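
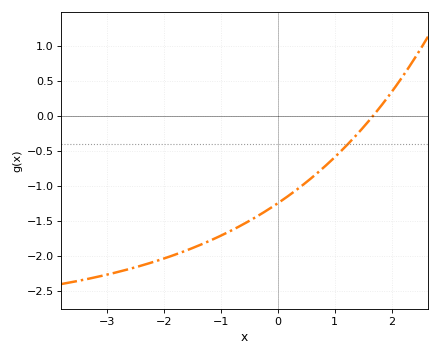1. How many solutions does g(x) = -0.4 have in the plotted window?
1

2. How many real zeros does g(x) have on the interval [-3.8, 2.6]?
1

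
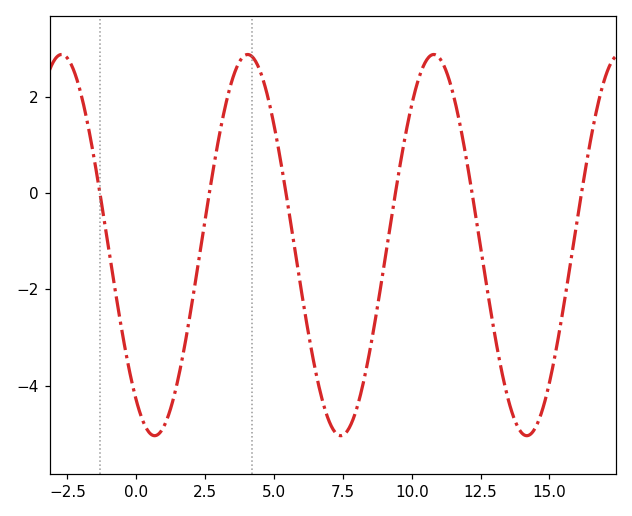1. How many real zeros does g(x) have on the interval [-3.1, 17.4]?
6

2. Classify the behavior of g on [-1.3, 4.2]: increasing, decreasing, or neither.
neither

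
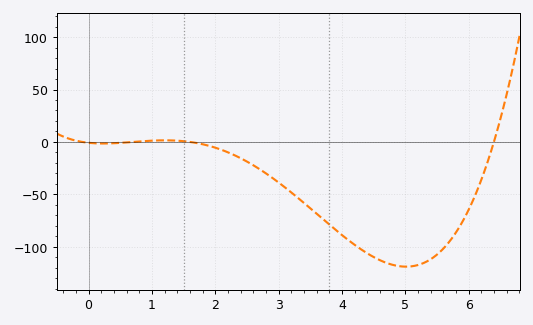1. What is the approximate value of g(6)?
-64.9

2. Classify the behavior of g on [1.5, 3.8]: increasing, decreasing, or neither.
decreasing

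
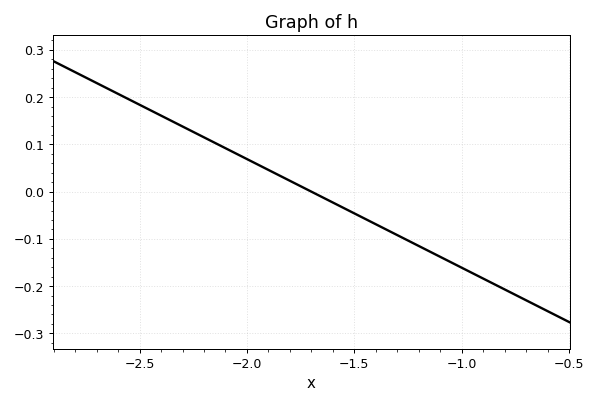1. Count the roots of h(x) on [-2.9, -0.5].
1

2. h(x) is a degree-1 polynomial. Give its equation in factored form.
y = -0.23(x + 1.7)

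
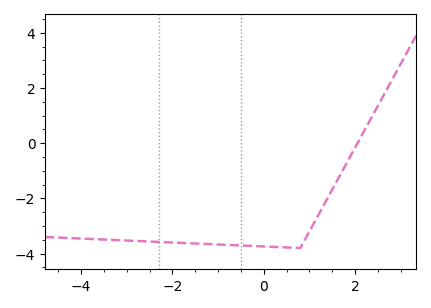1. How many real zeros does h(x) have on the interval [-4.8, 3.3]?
1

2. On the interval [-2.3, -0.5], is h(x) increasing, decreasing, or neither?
decreasing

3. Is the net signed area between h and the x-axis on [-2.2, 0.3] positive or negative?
negative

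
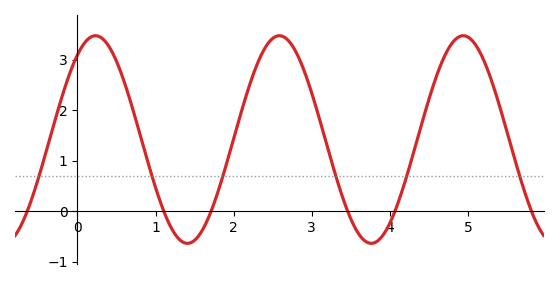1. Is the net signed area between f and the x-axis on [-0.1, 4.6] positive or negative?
positive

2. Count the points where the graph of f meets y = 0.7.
6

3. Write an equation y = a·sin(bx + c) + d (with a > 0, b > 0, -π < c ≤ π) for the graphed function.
y = 2.06sin(2.67x + 0.952) + 1.42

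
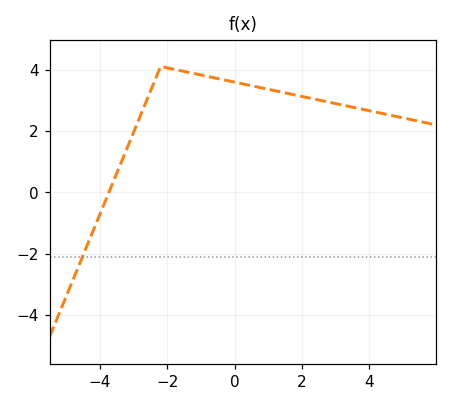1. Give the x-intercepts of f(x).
-3.8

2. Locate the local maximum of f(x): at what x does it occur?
-2.2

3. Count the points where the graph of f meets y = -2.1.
1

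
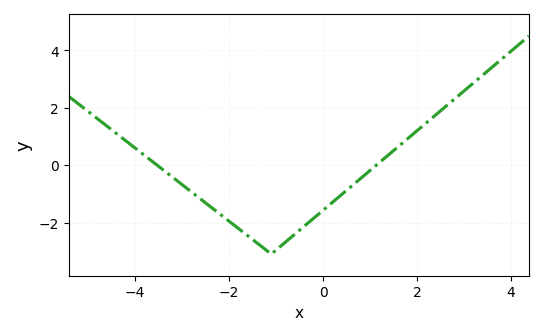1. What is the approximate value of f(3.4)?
3.14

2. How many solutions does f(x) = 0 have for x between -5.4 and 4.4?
2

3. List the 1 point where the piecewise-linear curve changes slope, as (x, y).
(-1.1, -3.1)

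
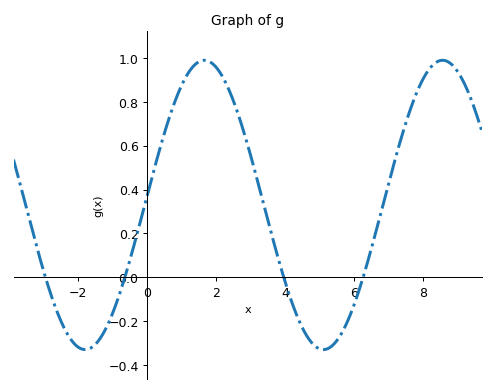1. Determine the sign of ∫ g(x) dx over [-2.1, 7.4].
positive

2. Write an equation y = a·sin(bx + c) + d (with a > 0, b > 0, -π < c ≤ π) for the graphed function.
y = 0.66sin(0.91x + 0.07) + 0.33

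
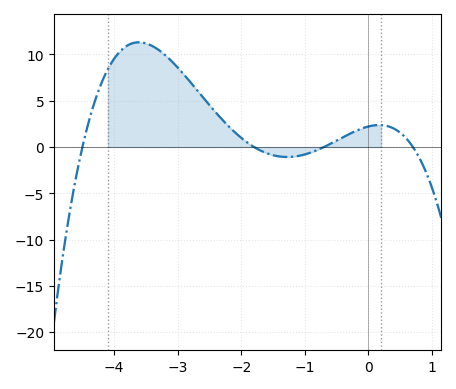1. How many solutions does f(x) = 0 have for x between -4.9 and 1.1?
4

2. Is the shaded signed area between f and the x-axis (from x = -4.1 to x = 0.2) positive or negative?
positive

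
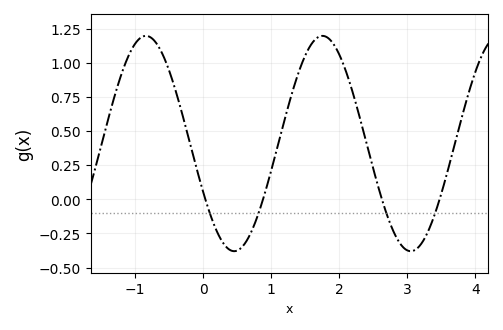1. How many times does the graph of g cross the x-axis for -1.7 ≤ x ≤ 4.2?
4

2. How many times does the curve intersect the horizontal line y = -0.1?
4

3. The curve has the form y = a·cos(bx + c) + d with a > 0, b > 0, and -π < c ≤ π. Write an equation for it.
y = 0.79cos(2.42x + 2.04) + 0.41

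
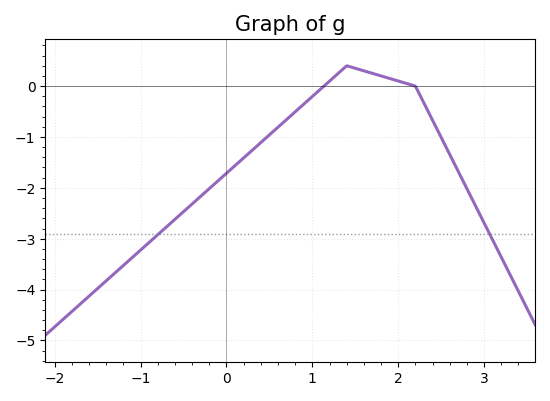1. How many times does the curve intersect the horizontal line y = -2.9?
2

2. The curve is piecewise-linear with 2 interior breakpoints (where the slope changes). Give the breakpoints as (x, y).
(1.4, 0.4); (2.2, 0)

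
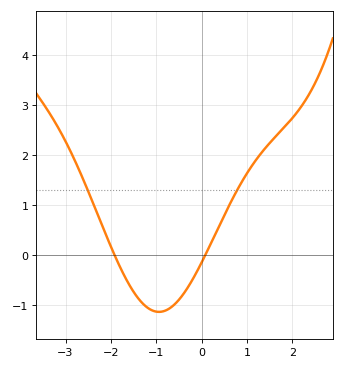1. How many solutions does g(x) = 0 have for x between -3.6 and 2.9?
2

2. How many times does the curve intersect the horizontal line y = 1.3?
2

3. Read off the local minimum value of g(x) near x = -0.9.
-1.1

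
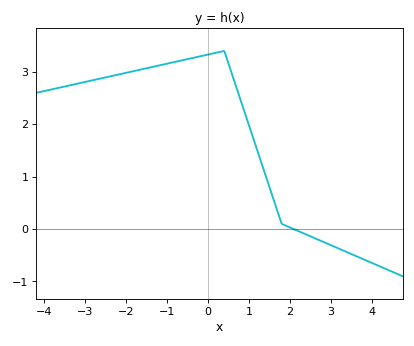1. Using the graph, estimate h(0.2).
3.37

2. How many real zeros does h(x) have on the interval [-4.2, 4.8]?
1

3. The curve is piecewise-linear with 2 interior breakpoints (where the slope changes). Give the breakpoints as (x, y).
(0.4, 3.4); (1.8, 0.1)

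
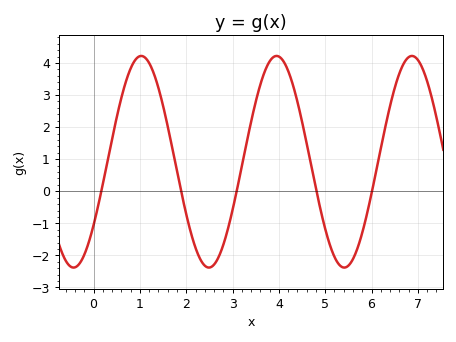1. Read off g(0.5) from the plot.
2.31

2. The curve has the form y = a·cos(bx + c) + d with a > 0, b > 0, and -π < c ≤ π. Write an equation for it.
y = 3.3cos(2.15x - 2.21) + 0.92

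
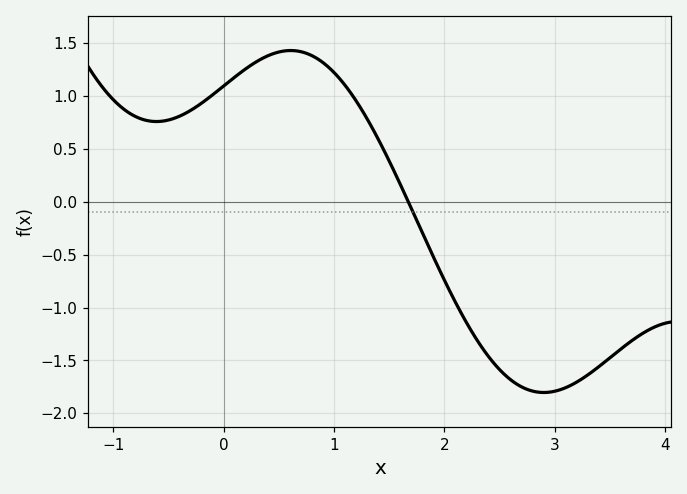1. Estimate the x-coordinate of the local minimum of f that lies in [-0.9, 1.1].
-0.6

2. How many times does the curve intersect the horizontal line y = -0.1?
1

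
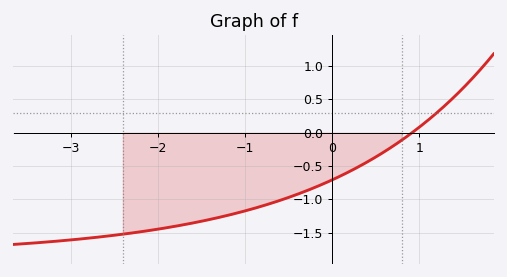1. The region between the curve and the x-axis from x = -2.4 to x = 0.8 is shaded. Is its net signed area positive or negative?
negative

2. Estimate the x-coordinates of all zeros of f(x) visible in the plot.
0.9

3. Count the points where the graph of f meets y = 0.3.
1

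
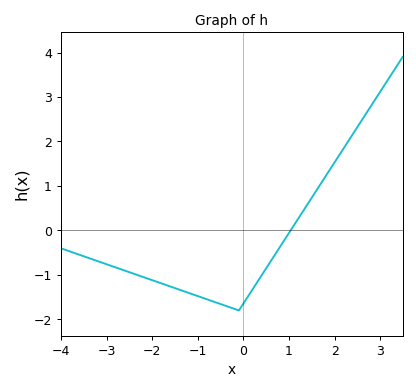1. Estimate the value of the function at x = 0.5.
-0.8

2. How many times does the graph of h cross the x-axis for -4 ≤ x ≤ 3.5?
1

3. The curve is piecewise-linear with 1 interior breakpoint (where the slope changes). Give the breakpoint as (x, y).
(-0.1, -1.8)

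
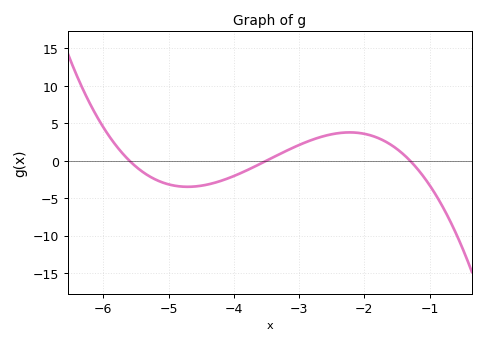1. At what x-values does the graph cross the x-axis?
-5.6, -3.5, -1.3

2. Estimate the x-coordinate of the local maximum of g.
-2.23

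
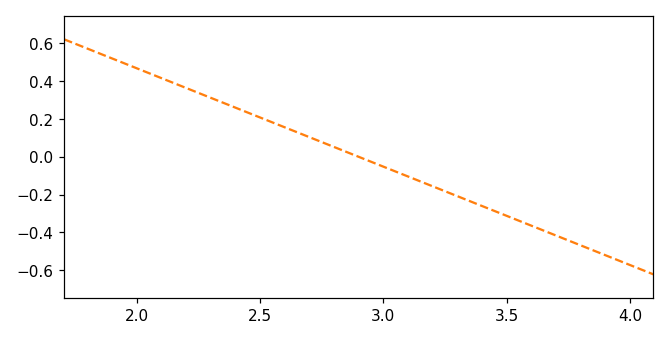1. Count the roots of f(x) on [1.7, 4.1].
1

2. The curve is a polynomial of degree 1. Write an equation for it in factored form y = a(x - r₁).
y = -0.52(x - 2.9)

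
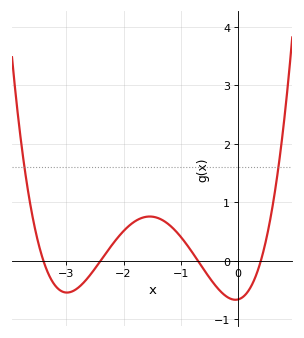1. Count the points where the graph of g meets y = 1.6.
2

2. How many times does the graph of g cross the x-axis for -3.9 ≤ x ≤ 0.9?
4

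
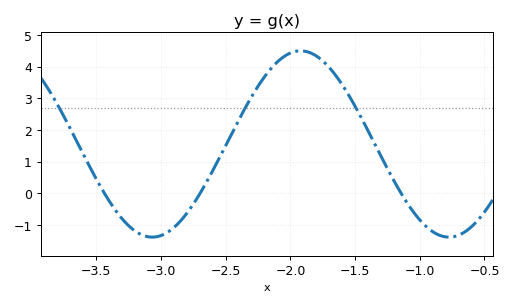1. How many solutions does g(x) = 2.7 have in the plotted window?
3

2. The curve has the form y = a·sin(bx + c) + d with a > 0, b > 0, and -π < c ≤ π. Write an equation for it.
y = 2.94sin(2.7x + 0.55) + 1.56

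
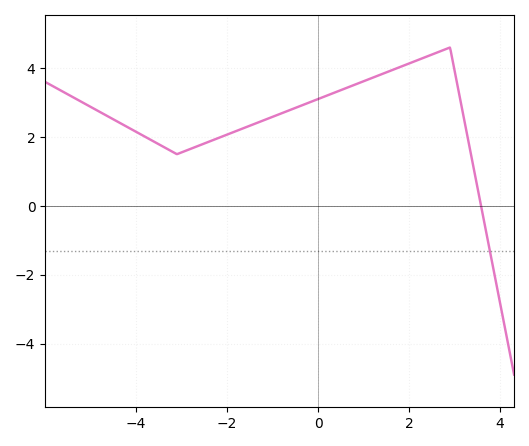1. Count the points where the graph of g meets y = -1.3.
1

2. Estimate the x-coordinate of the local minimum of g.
-3.2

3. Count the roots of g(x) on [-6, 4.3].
1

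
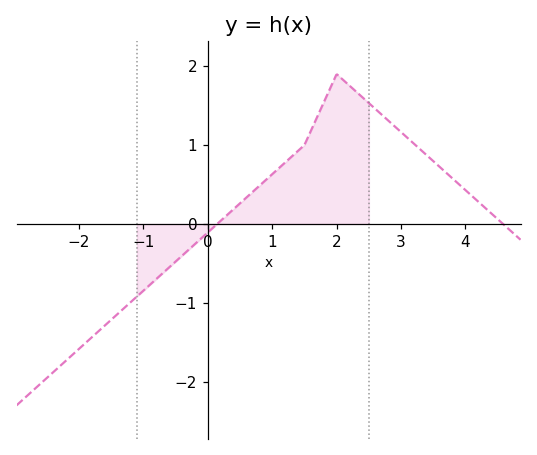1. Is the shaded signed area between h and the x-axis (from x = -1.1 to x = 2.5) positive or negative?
positive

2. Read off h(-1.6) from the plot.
-1.3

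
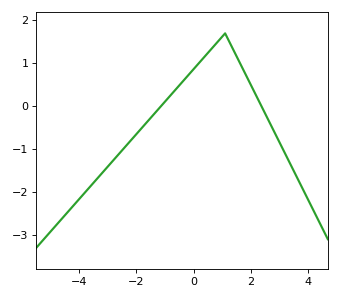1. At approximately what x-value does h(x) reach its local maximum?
1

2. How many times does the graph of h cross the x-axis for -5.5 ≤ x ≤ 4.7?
2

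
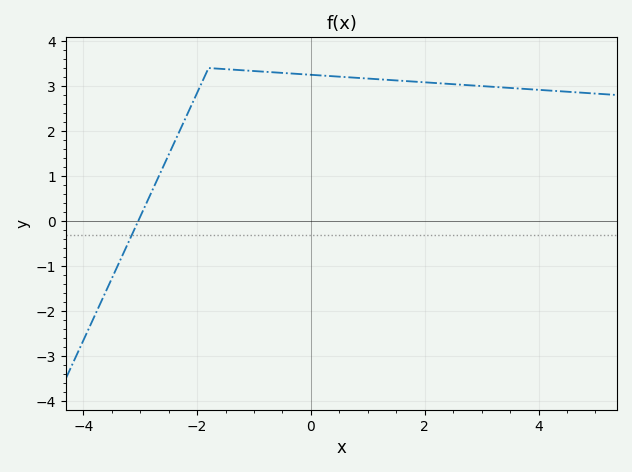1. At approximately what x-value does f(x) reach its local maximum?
-1.8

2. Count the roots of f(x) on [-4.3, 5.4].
1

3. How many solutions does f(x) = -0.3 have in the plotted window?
1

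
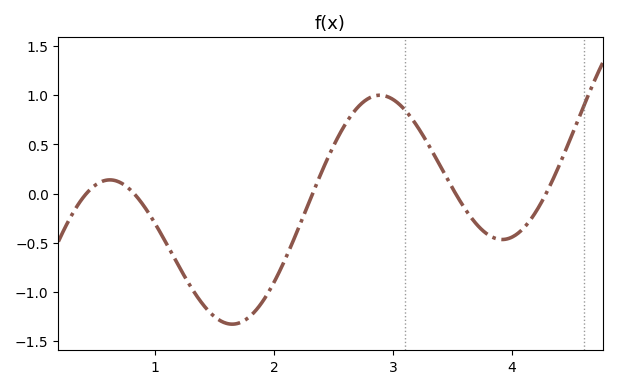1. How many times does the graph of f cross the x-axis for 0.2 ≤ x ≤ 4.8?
5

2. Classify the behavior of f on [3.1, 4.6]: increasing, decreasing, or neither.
neither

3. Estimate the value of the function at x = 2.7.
0.85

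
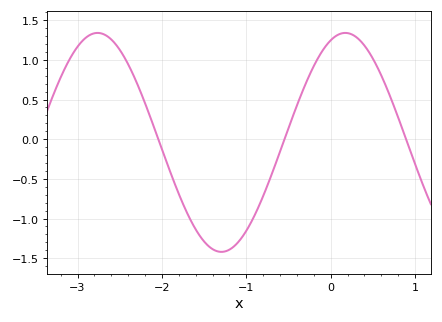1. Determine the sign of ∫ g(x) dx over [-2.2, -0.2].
negative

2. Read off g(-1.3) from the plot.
-1.42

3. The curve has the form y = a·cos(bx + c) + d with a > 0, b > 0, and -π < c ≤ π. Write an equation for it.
y = 1.38cos(2.14x - 0.372) - 0.04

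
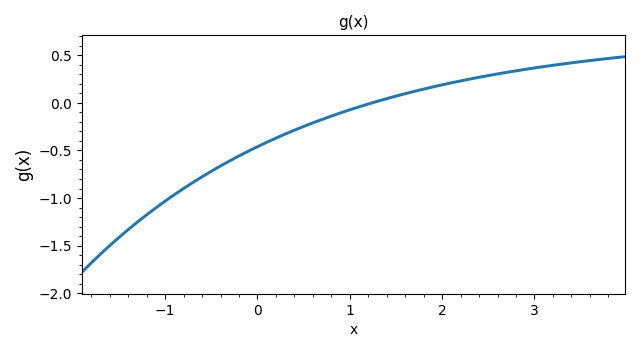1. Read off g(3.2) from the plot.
0.4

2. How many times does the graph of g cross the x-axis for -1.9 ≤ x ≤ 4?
1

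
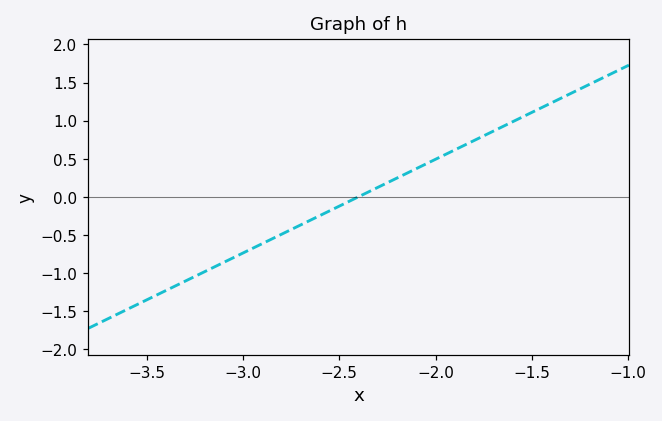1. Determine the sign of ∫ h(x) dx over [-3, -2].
negative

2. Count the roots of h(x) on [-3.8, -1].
1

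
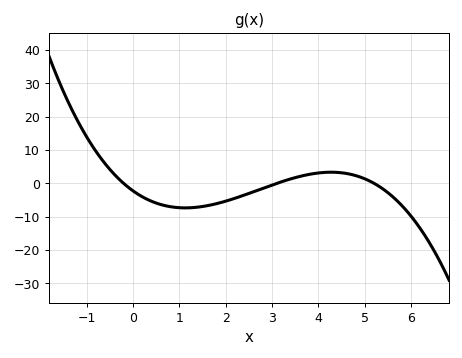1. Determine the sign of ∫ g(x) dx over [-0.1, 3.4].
negative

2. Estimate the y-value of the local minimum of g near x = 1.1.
-7.36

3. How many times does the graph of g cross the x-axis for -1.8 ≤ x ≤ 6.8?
3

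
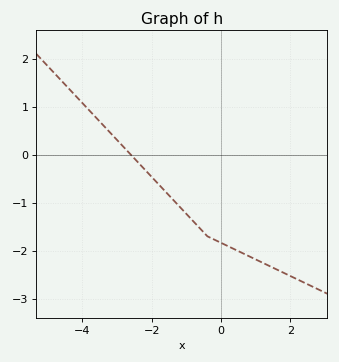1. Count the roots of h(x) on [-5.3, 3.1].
1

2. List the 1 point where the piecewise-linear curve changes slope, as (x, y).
(-0.4, -1.7)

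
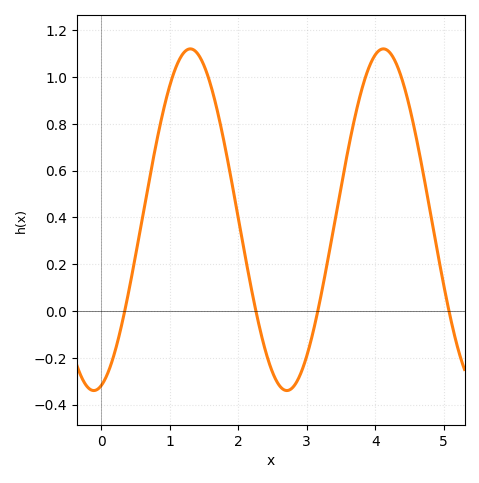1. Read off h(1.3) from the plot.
1.12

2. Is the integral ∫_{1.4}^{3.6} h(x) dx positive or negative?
positive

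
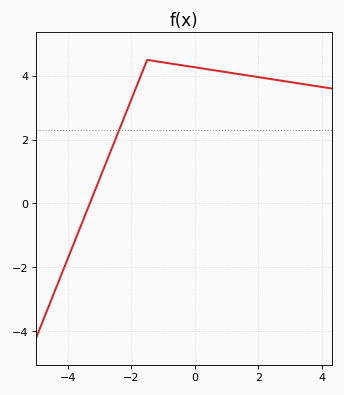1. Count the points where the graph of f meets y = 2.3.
1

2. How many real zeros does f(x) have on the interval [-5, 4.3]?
1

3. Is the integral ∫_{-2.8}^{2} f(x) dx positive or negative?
positive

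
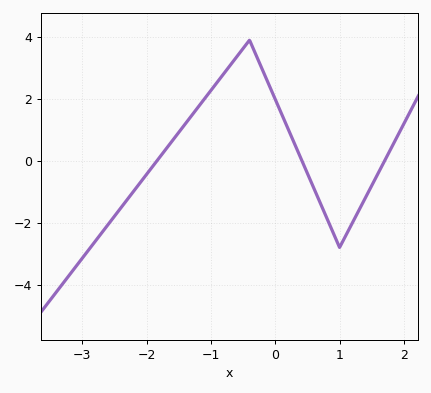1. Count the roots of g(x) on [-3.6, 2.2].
3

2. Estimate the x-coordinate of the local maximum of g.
-0.4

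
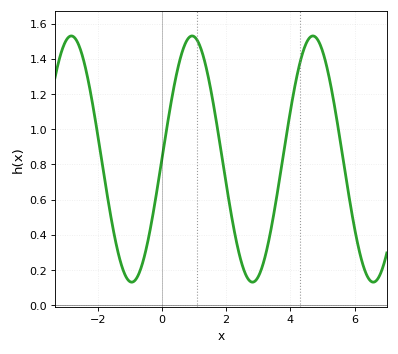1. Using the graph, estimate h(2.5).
0.229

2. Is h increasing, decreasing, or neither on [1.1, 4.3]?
neither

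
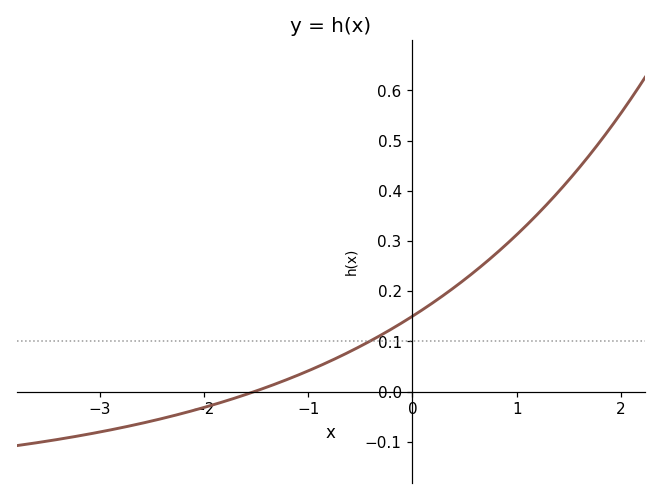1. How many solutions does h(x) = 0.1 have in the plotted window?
1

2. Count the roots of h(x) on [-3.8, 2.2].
1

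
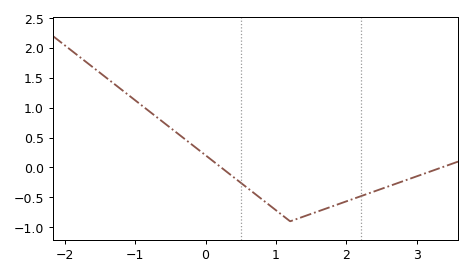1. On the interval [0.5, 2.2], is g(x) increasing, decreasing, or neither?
neither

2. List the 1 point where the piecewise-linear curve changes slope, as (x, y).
(1.2, -0.9)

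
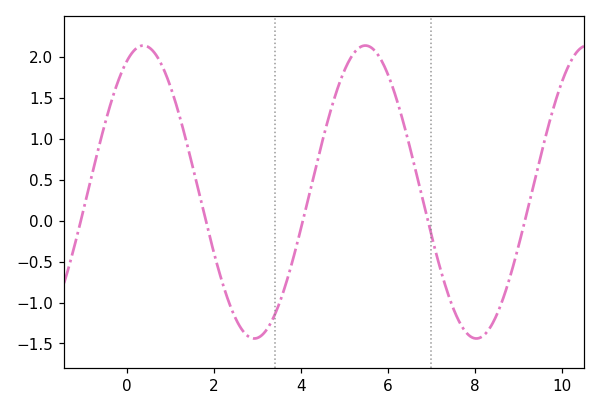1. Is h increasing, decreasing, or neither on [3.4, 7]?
neither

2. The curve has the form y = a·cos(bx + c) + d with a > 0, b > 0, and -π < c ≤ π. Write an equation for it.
y = 1.79cos(1.23x - 0.46) + 0.35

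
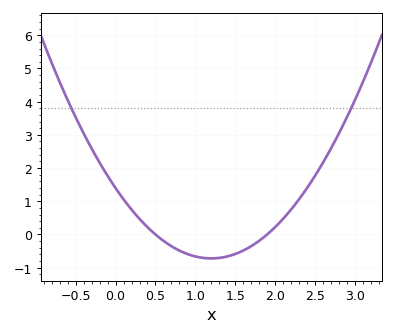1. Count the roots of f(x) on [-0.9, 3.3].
2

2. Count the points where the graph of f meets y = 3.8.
2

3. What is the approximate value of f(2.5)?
1.76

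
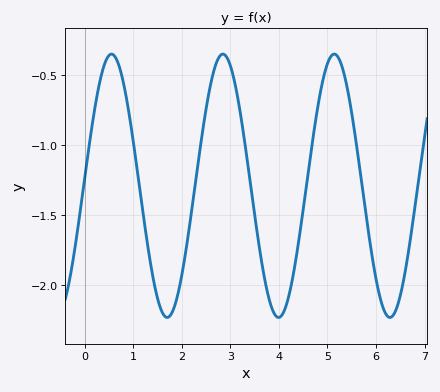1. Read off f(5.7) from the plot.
-1.25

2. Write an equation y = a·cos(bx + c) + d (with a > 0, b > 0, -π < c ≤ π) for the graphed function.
y = 0.94cos(2.74x - 1.52) - 1.29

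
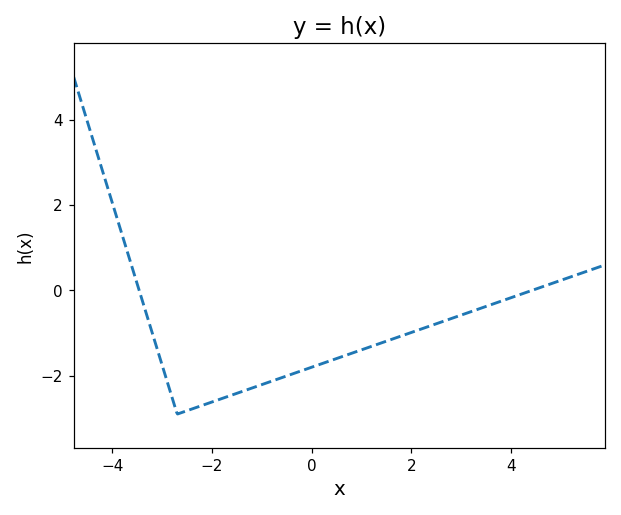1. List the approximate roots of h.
-3.4, 4.4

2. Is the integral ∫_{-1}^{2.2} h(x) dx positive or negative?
negative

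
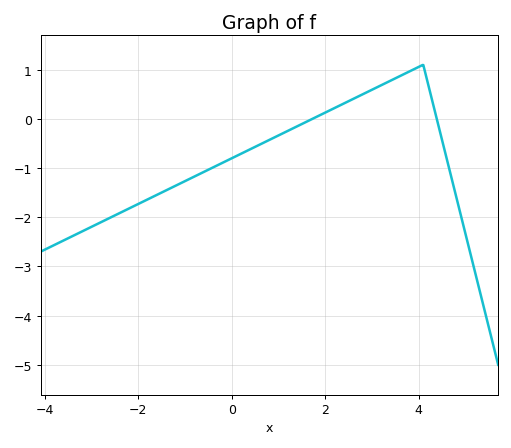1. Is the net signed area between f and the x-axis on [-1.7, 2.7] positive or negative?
negative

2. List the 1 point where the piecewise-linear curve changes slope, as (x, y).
(4.1, 1.1)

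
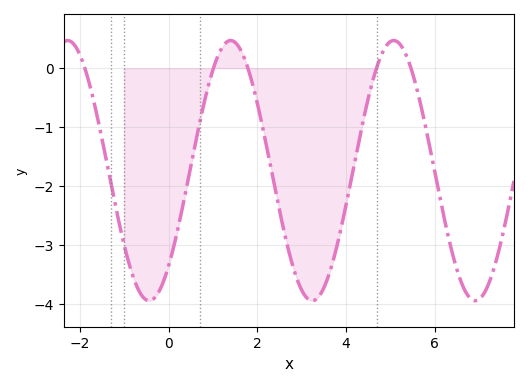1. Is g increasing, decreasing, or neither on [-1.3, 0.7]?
neither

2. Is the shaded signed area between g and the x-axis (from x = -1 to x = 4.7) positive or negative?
negative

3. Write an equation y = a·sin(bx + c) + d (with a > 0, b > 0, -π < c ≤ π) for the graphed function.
y = 2.21sin(1.7x - 0.82) - 1.74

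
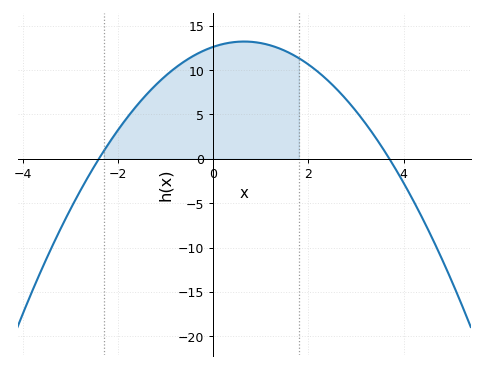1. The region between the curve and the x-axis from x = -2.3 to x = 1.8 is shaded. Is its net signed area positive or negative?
positive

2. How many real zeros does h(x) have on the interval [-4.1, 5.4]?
2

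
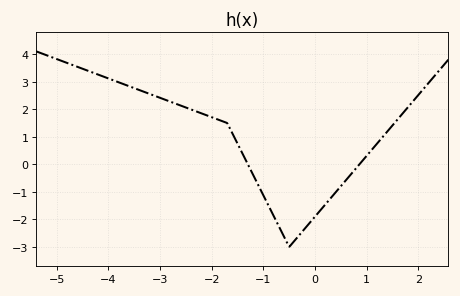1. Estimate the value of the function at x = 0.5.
-0.794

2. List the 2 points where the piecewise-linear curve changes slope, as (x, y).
(-1.7, 1.5); (-0.5, -3)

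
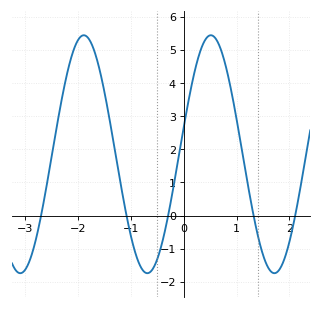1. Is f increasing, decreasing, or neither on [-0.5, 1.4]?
neither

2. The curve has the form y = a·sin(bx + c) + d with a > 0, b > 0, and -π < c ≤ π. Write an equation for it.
y = 3.59sin(2.6x + 0.23) + 1.85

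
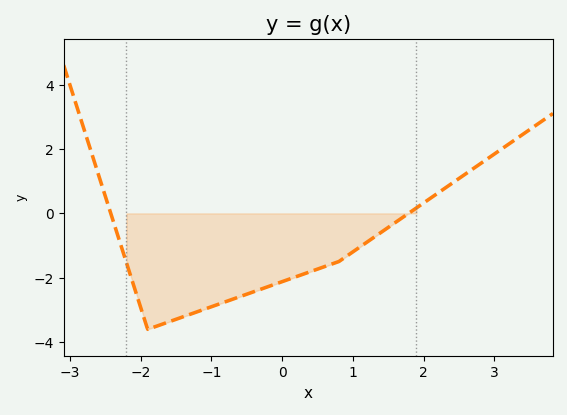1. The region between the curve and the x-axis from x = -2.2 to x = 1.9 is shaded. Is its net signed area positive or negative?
negative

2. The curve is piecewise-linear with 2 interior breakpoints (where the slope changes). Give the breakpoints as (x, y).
(-1.9, -3.6); (0.8, -1.5)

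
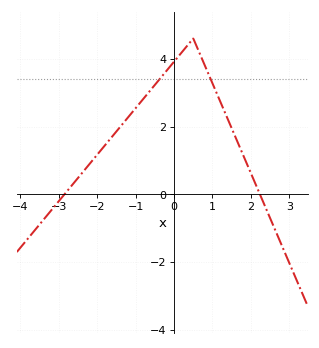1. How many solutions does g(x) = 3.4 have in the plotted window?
2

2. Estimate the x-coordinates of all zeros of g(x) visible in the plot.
-2.8, 2.2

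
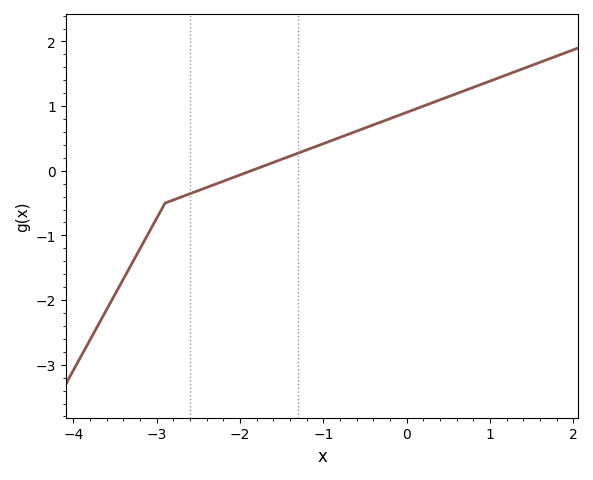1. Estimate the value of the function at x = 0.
0.903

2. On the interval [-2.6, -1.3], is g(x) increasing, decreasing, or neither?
increasing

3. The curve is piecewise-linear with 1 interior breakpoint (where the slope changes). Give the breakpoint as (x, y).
(-2.9, -0.5)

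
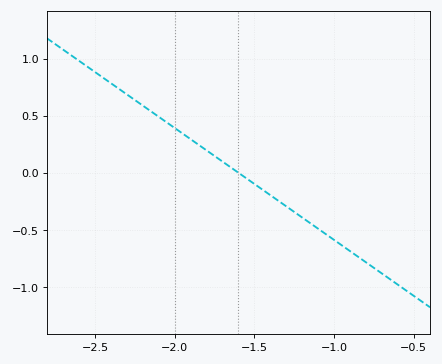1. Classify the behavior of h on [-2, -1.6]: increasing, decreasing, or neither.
decreasing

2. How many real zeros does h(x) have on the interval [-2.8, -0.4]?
1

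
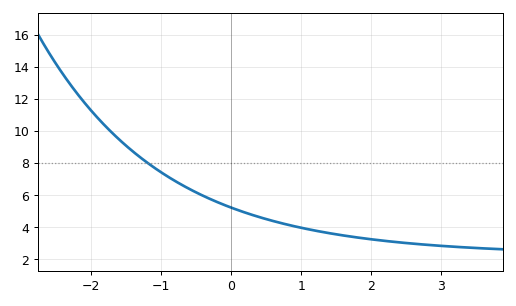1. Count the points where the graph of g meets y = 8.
1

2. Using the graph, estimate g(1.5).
3.55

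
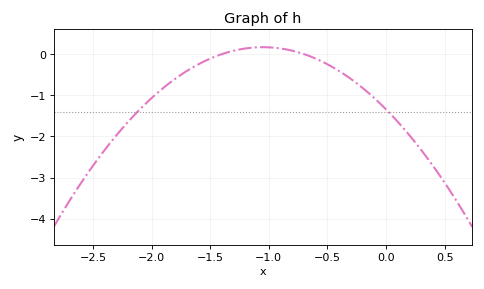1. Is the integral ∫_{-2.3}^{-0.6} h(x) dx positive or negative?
negative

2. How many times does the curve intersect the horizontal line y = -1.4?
2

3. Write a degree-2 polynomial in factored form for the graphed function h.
y = -1.37(x + 1.4)(x + 0.7)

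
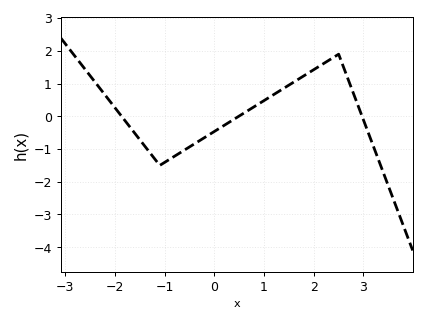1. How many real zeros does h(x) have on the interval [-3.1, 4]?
3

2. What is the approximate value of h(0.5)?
0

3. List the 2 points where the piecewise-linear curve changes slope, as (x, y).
(-1.1, -1.5); (2.5, 1.9)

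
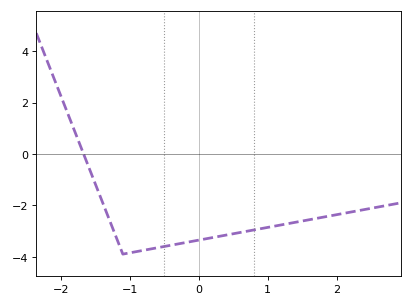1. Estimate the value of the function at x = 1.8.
-2.4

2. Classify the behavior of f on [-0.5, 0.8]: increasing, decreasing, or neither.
increasing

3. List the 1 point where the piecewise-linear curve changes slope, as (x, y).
(-1.1, -3.9)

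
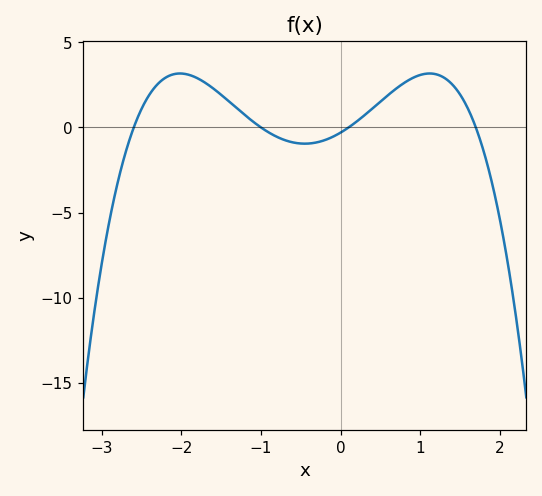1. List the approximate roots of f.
-2.6, -1, 0.1, 1.7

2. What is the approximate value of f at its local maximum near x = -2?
3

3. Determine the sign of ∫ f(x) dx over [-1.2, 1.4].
positive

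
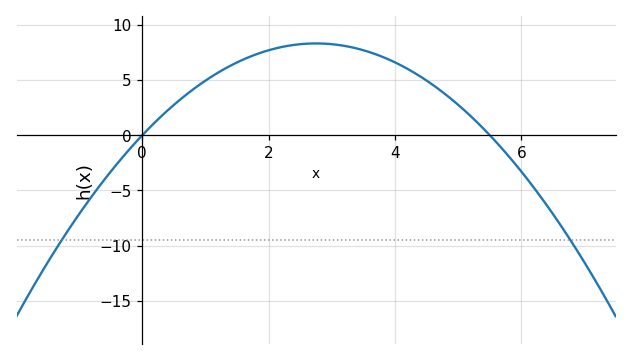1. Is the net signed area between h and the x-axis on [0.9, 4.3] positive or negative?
positive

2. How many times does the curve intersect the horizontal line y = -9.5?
2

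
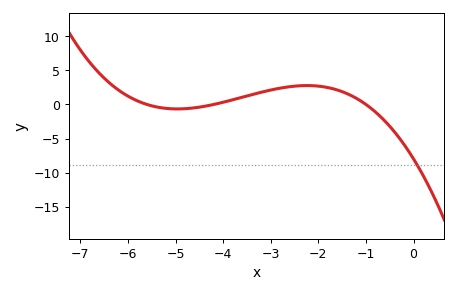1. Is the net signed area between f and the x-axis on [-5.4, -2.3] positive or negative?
positive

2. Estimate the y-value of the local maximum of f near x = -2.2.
3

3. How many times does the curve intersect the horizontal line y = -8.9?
1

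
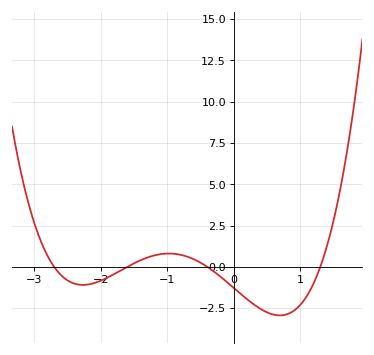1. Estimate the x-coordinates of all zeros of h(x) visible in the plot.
-2.7, -1.6, -0.4, 1.3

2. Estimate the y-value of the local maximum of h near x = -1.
0.804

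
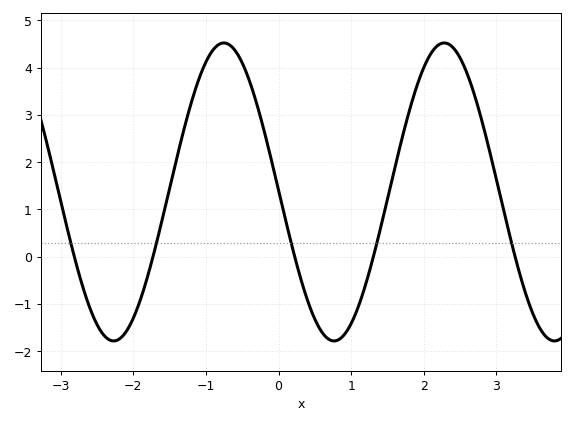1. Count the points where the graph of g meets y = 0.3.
5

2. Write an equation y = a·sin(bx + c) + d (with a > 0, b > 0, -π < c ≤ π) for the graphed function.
y = 3.15sin(2.07x + 3.13) + 1.37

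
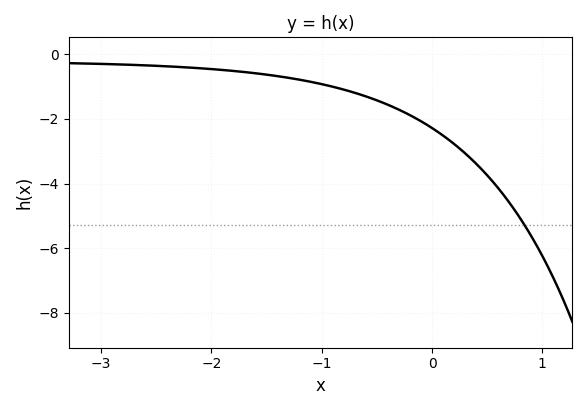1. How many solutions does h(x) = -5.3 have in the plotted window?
1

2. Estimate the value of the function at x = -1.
-1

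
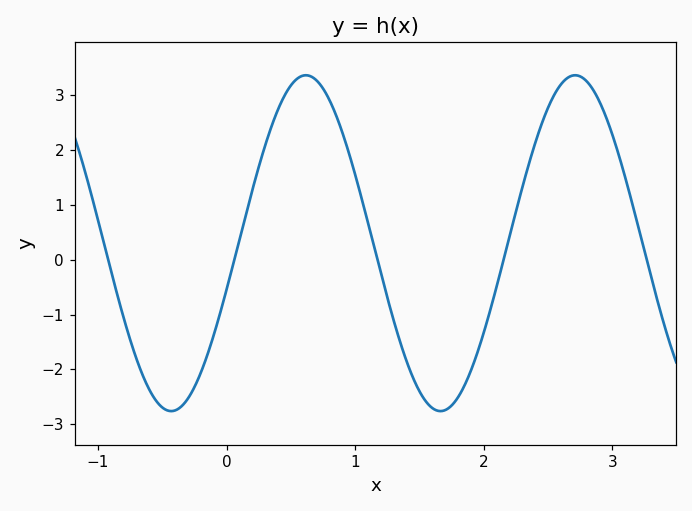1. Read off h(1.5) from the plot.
-2.4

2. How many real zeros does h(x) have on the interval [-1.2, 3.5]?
5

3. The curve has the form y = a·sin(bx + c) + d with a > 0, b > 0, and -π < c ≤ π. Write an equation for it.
y = 3.06sin(3x - 0.28) + 0.3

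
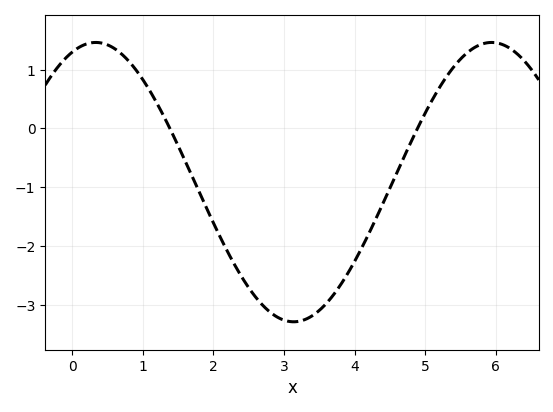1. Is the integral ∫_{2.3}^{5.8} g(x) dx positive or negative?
negative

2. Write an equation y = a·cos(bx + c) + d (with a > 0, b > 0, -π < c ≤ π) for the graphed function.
y = 2.37cos(1.1x - 0.37) - 0.91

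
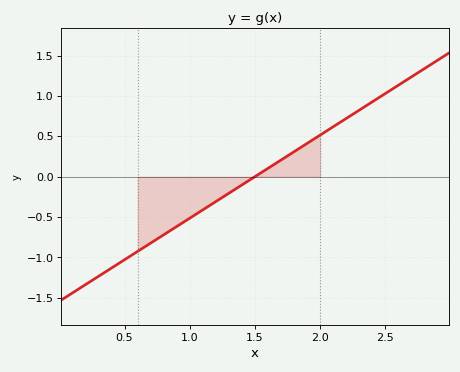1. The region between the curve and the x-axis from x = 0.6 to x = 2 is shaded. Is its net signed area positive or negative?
negative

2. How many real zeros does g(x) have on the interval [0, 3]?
1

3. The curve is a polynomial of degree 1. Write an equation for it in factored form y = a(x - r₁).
y = 1.03(x - 1.5)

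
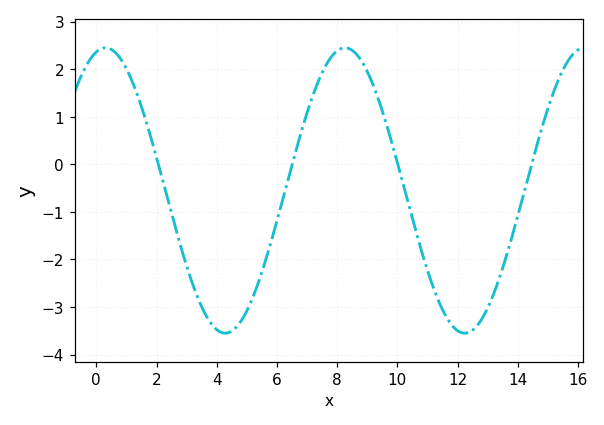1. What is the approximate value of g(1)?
2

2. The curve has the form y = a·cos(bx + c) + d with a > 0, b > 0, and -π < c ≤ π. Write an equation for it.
y = 3cos(0.79x - 0.24) - 0.55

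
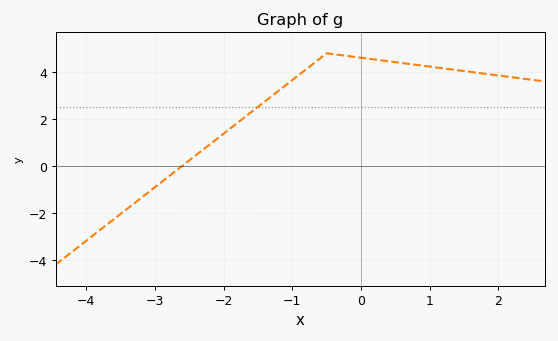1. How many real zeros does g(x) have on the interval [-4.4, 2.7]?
1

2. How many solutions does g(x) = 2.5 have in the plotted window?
1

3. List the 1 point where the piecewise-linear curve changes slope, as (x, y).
(-0.5, 4.8)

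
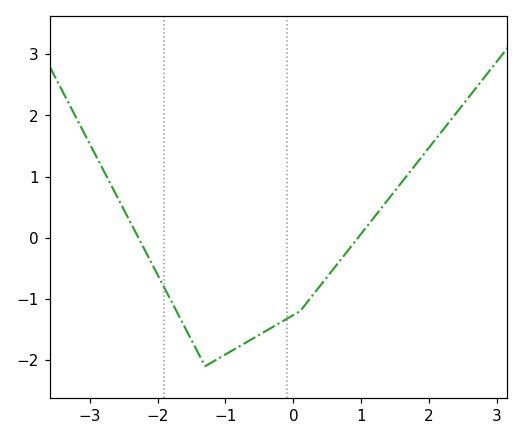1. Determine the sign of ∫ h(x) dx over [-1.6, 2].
negative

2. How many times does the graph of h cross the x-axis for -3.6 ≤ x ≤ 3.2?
2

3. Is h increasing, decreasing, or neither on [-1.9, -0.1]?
neither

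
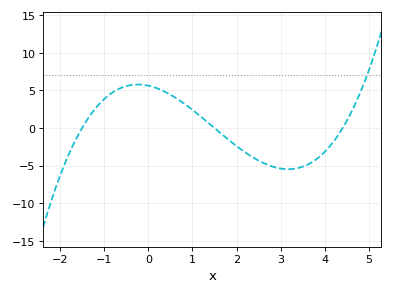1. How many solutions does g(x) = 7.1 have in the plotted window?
1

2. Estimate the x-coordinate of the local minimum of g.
3.17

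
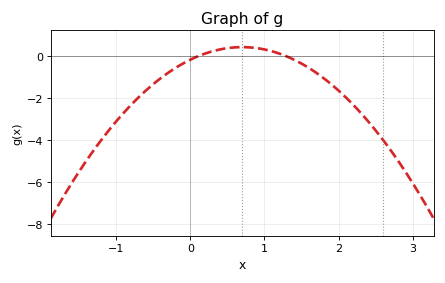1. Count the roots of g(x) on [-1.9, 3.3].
2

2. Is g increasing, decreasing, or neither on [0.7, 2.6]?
decreasing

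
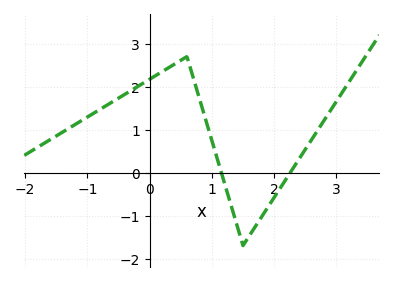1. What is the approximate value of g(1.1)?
0.256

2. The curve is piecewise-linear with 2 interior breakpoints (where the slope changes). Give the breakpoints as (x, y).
(0.6, 2.7); (1.5, -1.7)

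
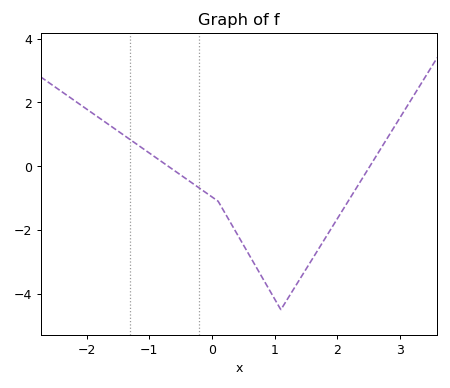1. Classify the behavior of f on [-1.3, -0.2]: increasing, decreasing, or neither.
decreasing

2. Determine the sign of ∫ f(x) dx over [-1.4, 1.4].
negative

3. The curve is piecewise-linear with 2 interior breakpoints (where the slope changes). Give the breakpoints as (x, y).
(0.1, -1.1); (1.1, -4.5)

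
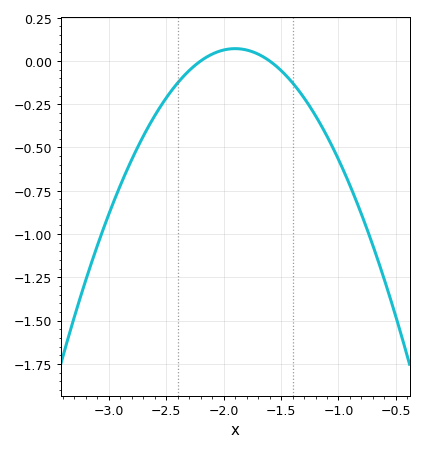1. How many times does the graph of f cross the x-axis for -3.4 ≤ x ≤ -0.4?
2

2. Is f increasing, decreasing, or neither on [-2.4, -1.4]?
neither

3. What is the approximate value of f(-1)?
-0.55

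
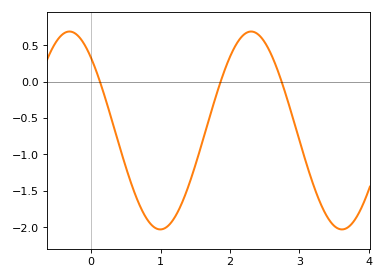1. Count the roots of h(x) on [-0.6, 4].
3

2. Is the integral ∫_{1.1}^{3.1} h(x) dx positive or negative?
negative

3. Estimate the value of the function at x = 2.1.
0.529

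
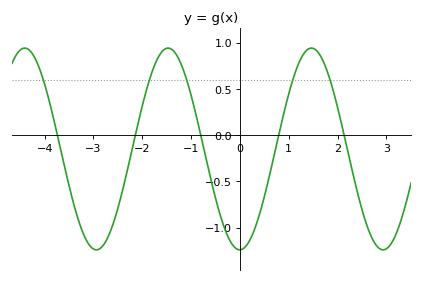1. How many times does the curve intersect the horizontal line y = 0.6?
5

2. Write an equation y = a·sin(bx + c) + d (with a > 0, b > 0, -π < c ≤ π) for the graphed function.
y = 1.09sin(2.14x - 1.56) - 0.15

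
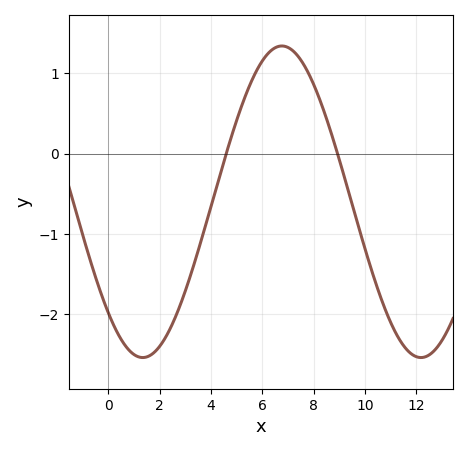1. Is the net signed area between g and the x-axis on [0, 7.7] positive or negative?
negative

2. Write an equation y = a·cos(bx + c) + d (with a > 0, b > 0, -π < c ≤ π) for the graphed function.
y = 1.94cos(0.58x + 2.36) - 0.6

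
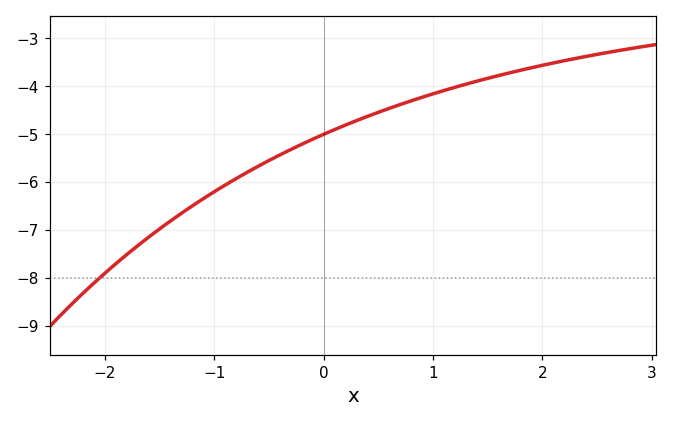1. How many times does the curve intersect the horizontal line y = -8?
1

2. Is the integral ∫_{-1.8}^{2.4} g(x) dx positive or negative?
negative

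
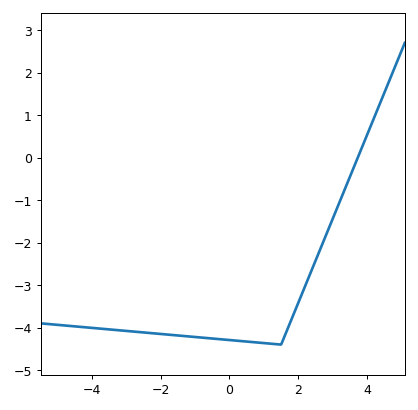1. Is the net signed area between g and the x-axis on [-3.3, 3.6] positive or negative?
negative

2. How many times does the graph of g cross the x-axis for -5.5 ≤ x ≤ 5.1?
1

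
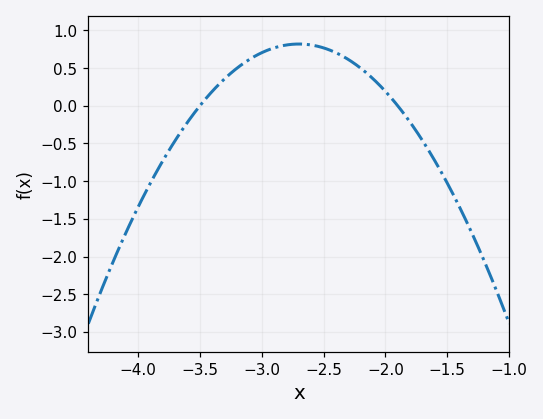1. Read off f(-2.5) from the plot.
0.75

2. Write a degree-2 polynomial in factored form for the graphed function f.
y = -1.28(x + 3.5)(x + 1.9)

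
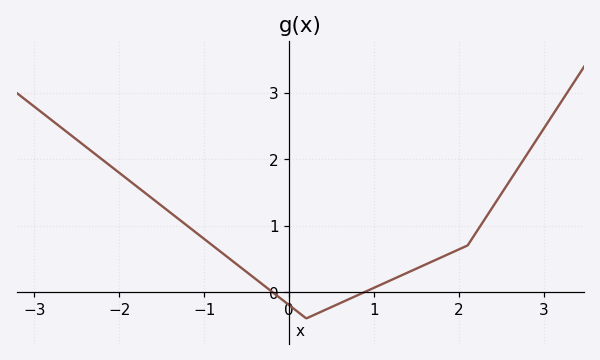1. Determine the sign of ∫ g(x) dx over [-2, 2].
positive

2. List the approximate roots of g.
-0.2, 0.9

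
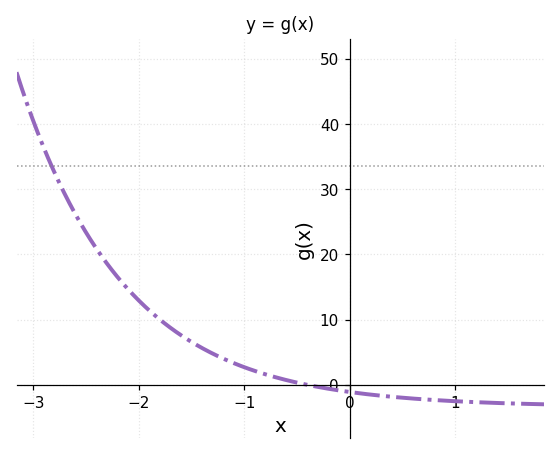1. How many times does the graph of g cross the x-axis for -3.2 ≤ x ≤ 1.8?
1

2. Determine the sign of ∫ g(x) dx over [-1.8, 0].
positive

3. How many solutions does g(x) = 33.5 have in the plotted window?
1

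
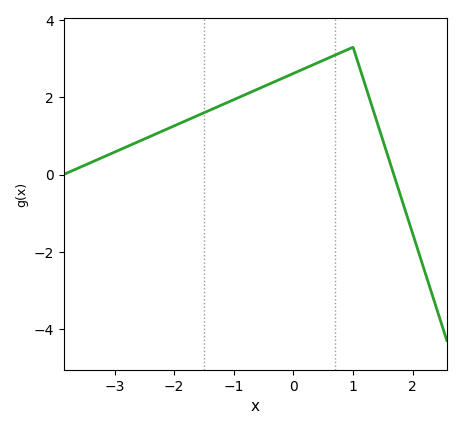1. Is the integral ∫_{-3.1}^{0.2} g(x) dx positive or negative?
positive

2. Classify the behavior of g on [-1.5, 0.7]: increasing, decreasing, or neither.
increasing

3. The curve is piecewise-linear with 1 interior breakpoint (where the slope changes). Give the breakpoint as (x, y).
(1, 3.3)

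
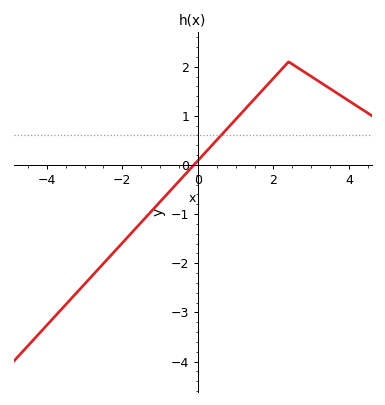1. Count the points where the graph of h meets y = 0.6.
1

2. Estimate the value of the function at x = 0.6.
0.6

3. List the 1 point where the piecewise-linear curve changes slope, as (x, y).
(2.4, 2.1)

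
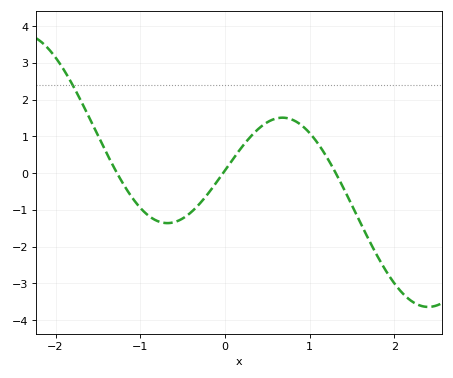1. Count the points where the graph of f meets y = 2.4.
1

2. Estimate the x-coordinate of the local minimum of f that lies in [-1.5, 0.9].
-0.679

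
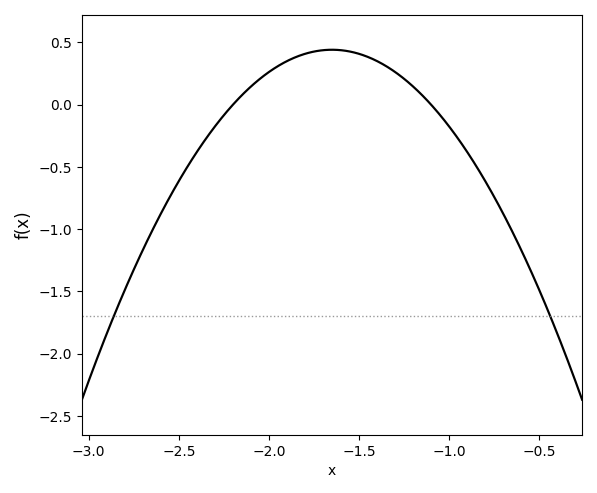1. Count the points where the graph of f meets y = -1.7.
2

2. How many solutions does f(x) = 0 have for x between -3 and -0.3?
2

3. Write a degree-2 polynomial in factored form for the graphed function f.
y = -1.46(x + 2.2)(x + 1.1)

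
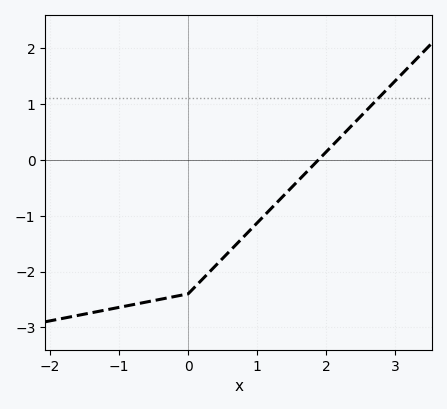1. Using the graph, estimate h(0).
-2.4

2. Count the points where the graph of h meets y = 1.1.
1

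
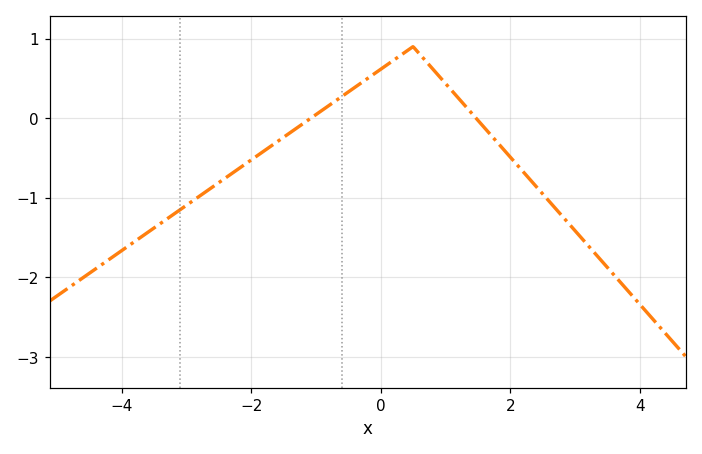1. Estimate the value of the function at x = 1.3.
0.159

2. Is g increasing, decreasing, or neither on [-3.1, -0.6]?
increasing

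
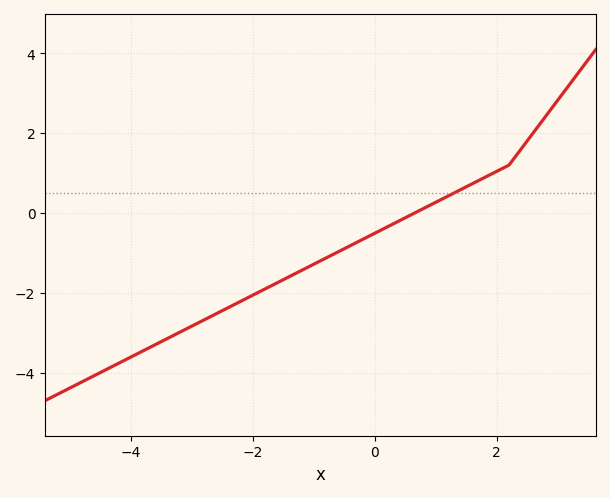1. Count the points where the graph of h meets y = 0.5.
1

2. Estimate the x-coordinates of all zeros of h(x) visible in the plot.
0.6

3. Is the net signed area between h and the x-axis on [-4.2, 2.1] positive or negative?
negative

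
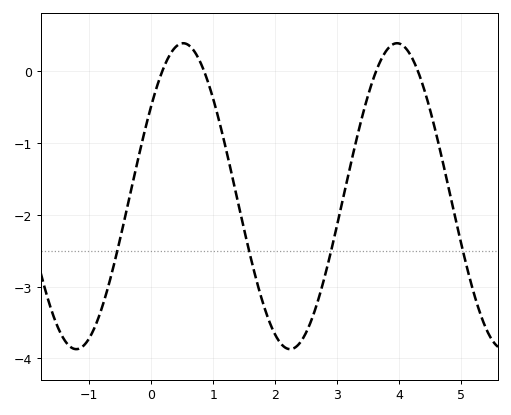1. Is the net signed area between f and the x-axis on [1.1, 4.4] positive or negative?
negative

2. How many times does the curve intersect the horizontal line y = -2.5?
4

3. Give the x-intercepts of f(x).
0.179, 0.855, 3.63, 4.31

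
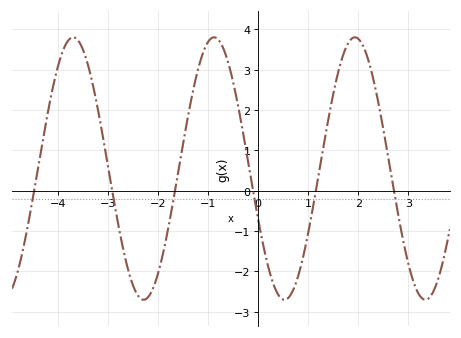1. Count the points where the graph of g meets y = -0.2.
6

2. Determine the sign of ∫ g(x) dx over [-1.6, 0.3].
positive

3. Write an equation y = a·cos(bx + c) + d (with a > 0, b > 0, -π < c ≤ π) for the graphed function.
y = 3.25cos(2.23x + 1.97) + 0.55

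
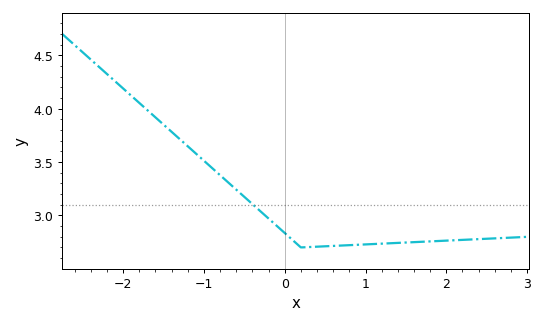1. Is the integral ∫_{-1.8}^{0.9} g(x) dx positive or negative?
positive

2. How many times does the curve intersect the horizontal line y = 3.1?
1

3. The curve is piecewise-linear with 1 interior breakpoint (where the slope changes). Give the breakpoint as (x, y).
(0.2, 2.7)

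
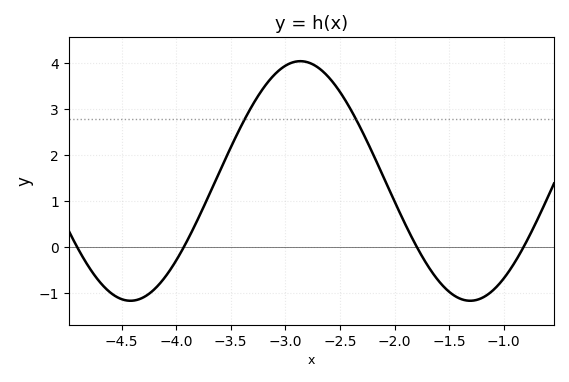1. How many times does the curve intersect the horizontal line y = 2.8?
2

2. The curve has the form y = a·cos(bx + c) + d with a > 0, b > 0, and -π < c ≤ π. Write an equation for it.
y = 2.61cos(2.02x - 0.5) + 1.44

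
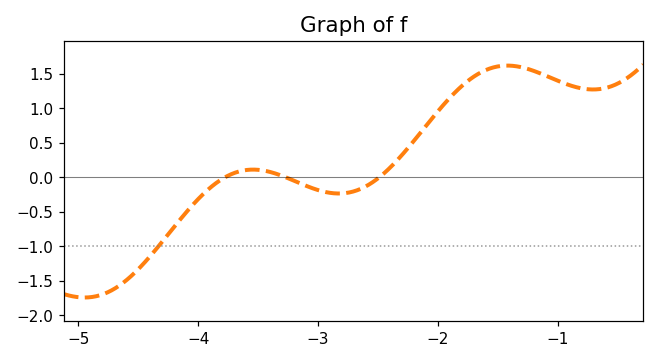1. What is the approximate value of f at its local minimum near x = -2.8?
-0.233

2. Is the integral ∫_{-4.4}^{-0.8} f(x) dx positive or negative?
positive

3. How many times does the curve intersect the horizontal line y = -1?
1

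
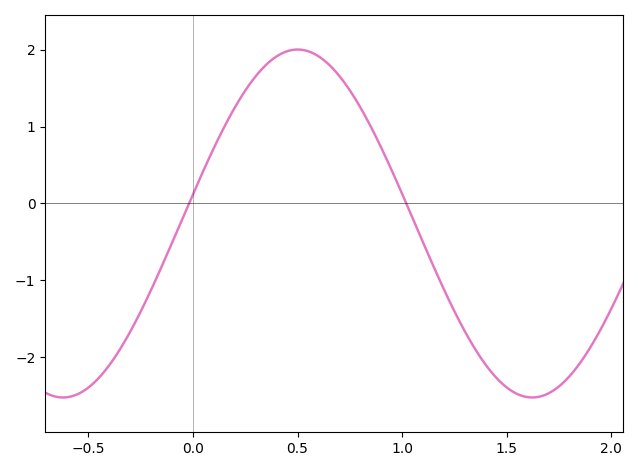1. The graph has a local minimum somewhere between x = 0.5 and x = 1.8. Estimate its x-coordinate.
1.6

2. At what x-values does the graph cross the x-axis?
0, 1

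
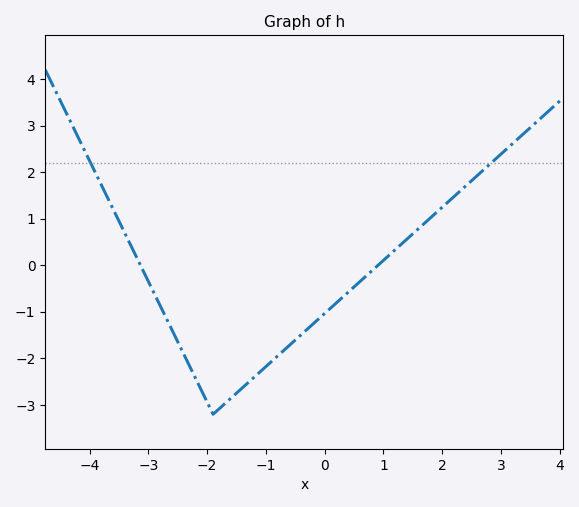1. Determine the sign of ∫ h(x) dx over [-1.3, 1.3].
negative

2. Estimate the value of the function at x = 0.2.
-0.805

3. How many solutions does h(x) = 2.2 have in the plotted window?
2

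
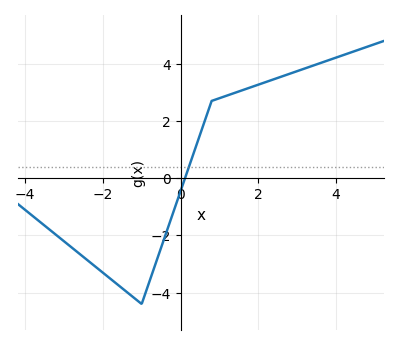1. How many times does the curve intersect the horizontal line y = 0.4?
1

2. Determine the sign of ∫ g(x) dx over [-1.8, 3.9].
positive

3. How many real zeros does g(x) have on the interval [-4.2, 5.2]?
1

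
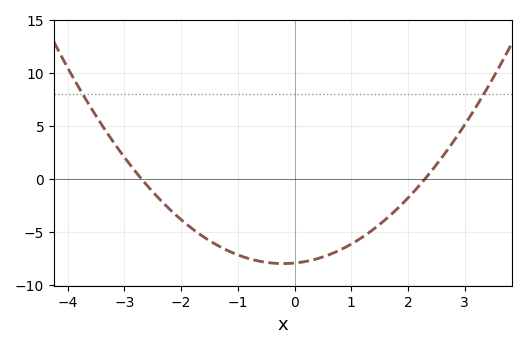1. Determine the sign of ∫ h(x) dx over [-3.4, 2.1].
negative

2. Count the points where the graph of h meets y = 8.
2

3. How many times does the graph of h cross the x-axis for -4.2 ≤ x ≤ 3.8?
2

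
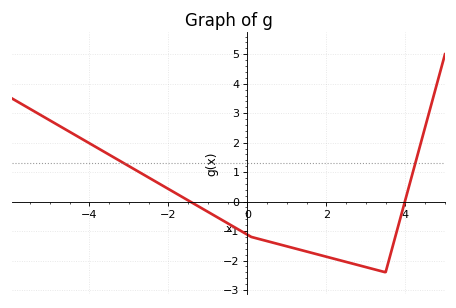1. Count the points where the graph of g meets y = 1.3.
2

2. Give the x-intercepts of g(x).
-1.4, 4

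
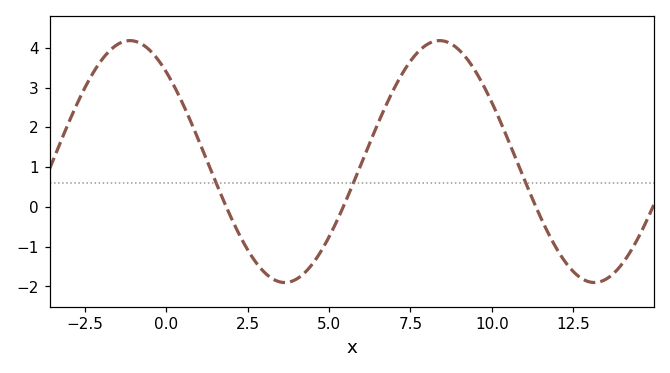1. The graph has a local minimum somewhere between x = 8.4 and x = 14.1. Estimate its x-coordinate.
13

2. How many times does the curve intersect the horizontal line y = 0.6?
3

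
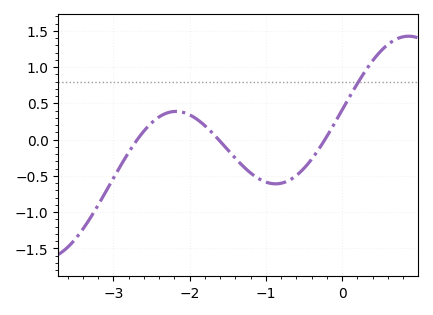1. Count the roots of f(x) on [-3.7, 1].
3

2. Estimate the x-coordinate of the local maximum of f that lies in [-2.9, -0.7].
-2.2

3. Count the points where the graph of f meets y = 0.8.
1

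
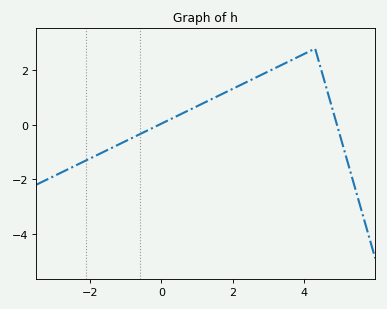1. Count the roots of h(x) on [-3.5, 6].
2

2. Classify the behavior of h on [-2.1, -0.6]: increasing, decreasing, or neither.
increasing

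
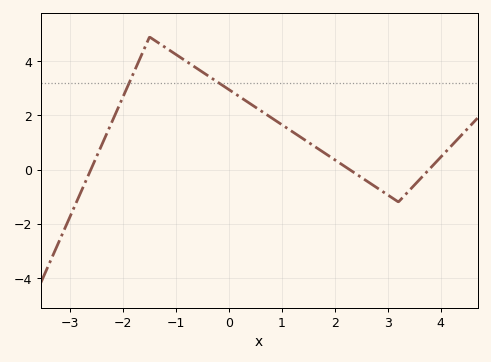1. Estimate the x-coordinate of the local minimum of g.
3.2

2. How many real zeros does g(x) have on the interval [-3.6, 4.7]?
3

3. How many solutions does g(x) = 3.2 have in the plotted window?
2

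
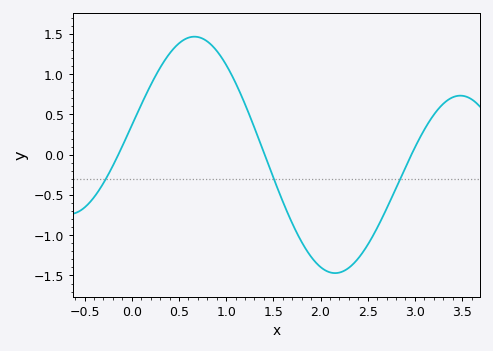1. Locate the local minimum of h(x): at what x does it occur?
2.2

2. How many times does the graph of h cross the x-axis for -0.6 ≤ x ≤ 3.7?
3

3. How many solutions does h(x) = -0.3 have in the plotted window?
3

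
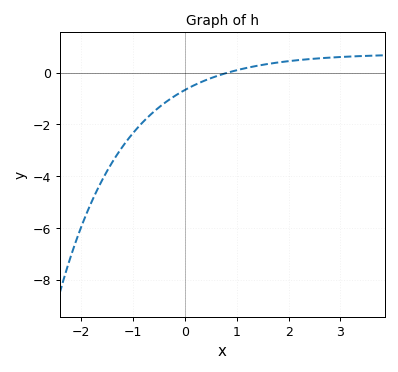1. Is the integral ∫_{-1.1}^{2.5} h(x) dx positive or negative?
negative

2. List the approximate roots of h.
0.8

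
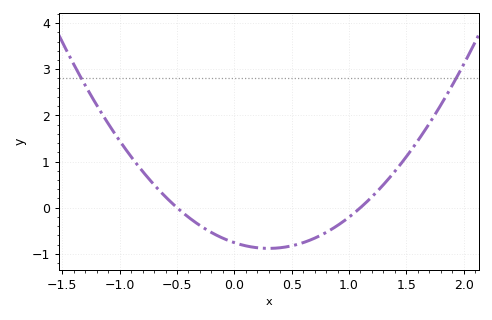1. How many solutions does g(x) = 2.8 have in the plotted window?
2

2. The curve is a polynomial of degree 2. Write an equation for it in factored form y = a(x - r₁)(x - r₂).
y = 1.38(x + 0.5)(x - 1.1)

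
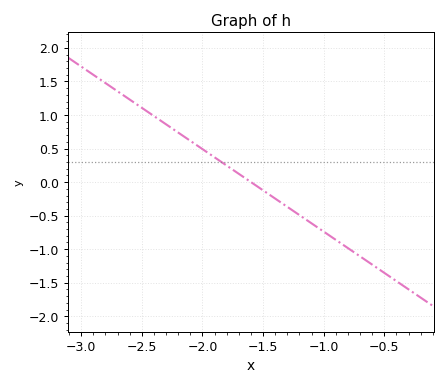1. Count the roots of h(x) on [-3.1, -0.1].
1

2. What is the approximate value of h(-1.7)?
0.1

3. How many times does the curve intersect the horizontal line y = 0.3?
1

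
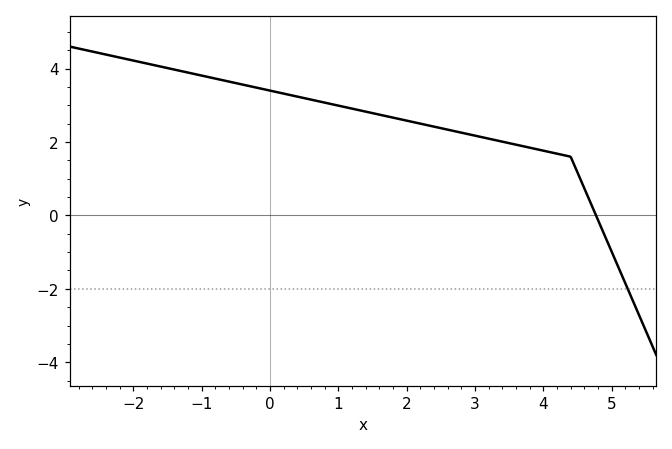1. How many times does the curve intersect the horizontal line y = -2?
1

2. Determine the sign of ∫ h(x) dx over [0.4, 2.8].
positive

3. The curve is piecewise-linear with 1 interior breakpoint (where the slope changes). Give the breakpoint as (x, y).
(4.4, 1.6)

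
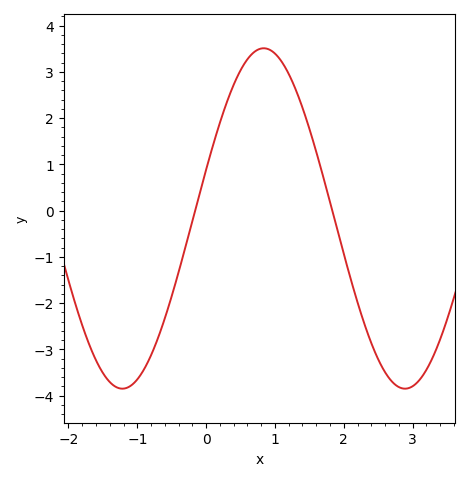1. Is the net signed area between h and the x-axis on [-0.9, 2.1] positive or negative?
positive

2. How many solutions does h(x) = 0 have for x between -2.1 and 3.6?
2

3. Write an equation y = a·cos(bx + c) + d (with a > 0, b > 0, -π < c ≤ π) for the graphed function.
y = 3.68cos(1.5x - 1.3) - 0.17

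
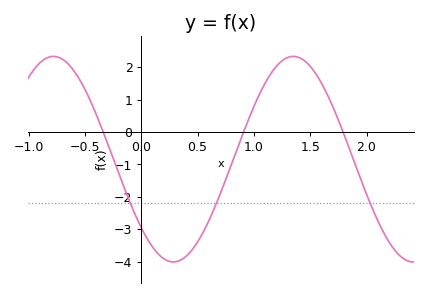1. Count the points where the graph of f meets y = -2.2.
3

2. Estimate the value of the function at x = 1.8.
-0.077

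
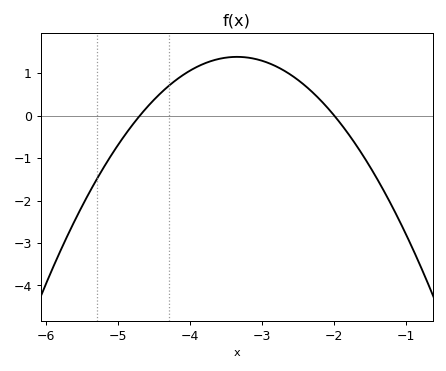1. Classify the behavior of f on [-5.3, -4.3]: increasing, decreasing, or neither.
increasing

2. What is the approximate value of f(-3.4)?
1.4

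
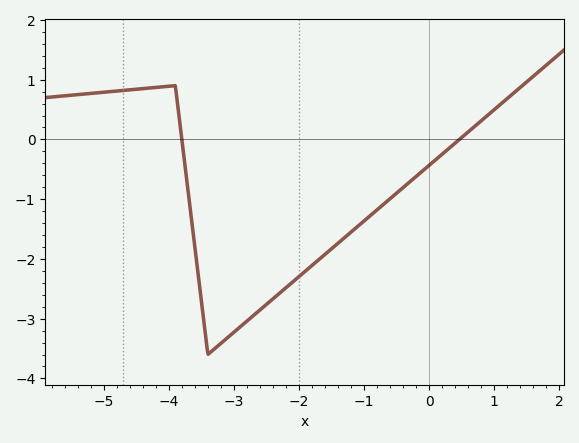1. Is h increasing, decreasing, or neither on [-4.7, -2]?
neither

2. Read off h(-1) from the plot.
-1.4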